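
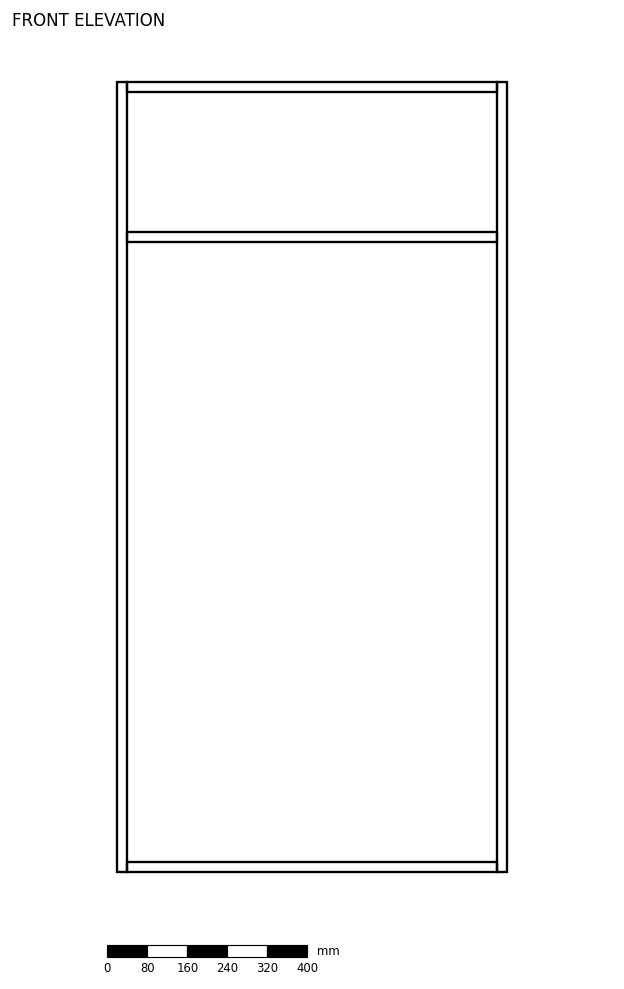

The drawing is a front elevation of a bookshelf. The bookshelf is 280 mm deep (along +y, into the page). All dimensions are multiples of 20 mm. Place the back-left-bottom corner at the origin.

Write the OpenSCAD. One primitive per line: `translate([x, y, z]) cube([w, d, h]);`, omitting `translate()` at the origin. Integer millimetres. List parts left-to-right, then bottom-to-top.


cube([20, 280, 1580]);
translate([20, 0, 0]) cube([740, 280, 20]);
translate([20, 0, 1260]) cube([740, 280, 20]);
translate([20, 0, 1560]) cube([740, 280, 20]);
translate([760, 0, 0]) cube([20, 280, 1580]);


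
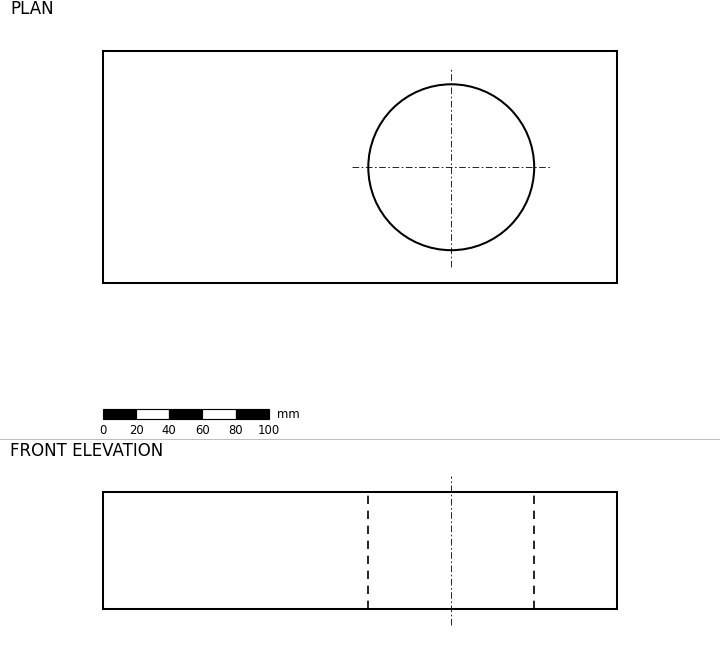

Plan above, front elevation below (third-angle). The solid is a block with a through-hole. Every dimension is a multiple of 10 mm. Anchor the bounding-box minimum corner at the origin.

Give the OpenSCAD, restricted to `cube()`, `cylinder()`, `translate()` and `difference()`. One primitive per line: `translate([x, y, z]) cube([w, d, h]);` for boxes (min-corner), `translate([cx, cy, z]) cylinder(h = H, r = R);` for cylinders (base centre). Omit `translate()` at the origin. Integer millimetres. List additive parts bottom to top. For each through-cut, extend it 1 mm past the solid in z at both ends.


difference() {
  cube([310, 140, 70]);
  translate([210, 70, -1]) cylinder(h = 72, r = 50);
}


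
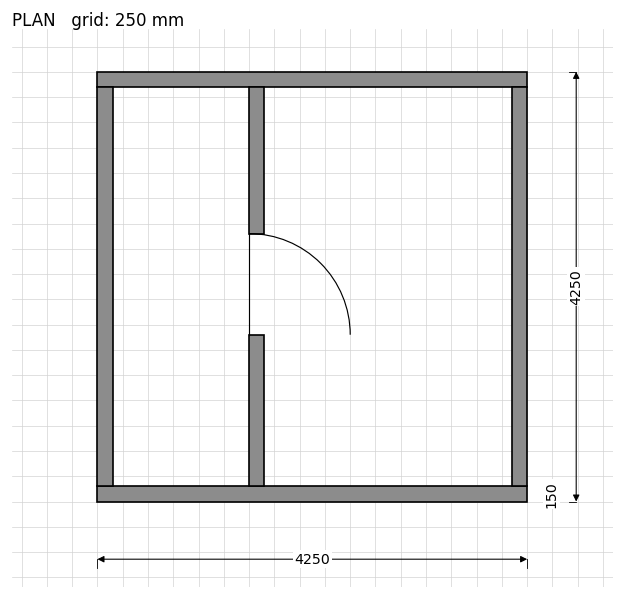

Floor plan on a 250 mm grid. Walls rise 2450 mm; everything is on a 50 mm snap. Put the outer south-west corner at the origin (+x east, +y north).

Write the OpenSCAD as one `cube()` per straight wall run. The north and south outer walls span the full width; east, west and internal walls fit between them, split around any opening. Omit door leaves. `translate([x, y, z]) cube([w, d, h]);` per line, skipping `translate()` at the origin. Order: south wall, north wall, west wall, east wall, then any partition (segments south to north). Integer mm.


cube([4250, 150, 2450]);
translate([0, 4100, 0]) cube([4250, 150, 2450]);
translate([0, 150, 0]) cube([150, 3950, 2450]);
translate([4100, 150, 0]) cube([150, 3950, 2450]);
translate([1500, 150, 0]) cube([150, 1500, 2450]);
translate([1500, 2650, 0]) cube([150, 1450, 2450]);


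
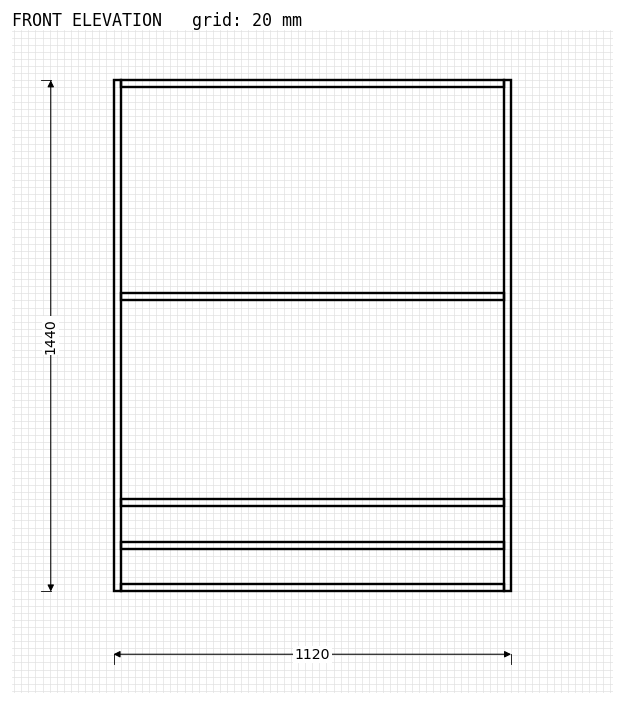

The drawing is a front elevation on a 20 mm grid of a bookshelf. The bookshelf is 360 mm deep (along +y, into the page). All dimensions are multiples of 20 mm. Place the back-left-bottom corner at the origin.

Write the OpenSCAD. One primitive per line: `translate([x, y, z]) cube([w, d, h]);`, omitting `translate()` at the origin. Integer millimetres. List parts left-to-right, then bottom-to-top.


cube([20, 360, 1440]);
translate([20, 0, 0]) cube([1080, 360, 20]);
translate([20, 0, 120]) cube([1080, 360, 20]);
translate([20, 0, 240]) cube([1080, 360, 20]);
translate([20, 0, 820]) cube([1080, 360, 20]);
translate([20, 0, 1420]) cube([1080, 360, 20]);
translate([1100, 0, 0]) cube([20, 360, 1440]);


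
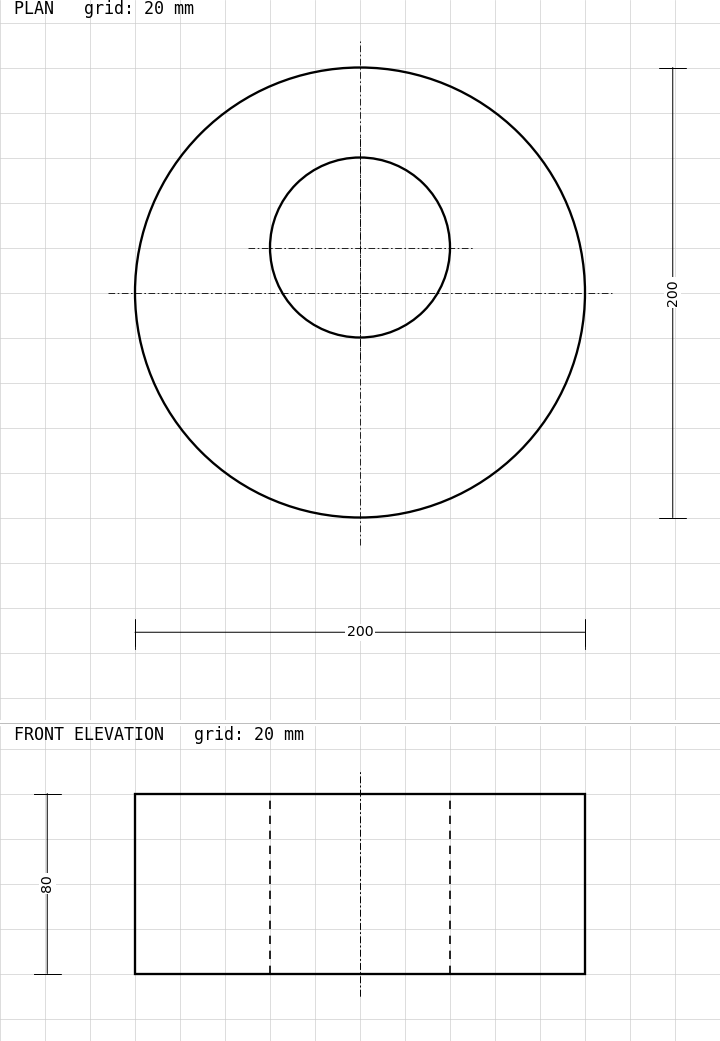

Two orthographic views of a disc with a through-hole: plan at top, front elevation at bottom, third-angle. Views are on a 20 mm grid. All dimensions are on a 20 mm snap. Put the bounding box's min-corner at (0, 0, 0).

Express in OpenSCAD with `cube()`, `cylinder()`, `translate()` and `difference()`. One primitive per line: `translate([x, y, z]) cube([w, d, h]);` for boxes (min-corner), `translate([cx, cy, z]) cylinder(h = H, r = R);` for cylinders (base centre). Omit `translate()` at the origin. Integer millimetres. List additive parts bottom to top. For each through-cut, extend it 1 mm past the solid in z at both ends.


difference() {
  translate([100, 100, 0]) cylinder(h = 80, r = 100);
  translate([100, 120, -1]) cylinder(h = 82, r = 40);
}


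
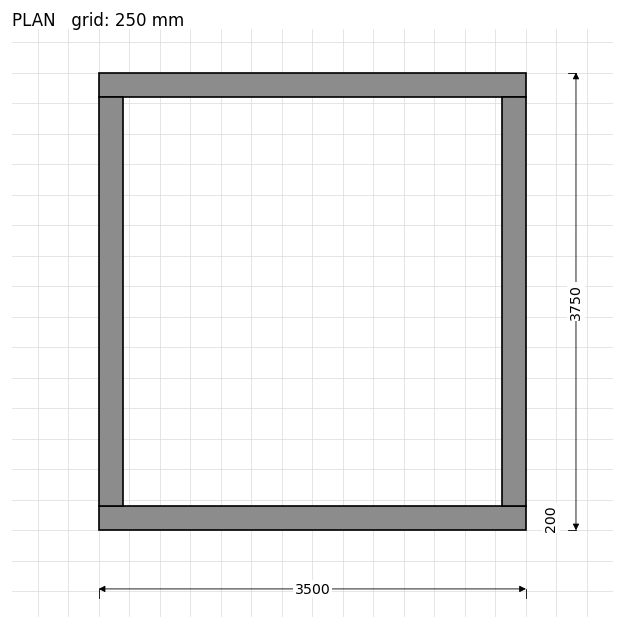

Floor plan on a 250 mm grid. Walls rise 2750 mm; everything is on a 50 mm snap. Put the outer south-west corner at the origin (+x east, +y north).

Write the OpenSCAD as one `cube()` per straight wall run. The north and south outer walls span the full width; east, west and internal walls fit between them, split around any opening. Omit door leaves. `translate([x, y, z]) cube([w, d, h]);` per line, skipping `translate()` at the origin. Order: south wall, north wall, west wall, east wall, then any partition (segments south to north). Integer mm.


cube([3500, 200, 2750]);
translate([0, 3550, 0]) cube([3500, 200, 2750]);
translate([0, 200, 0]) cube([200, 3350, 2750]);
translate([3300, 200, 0]) cube([200, 3350, 2750]);


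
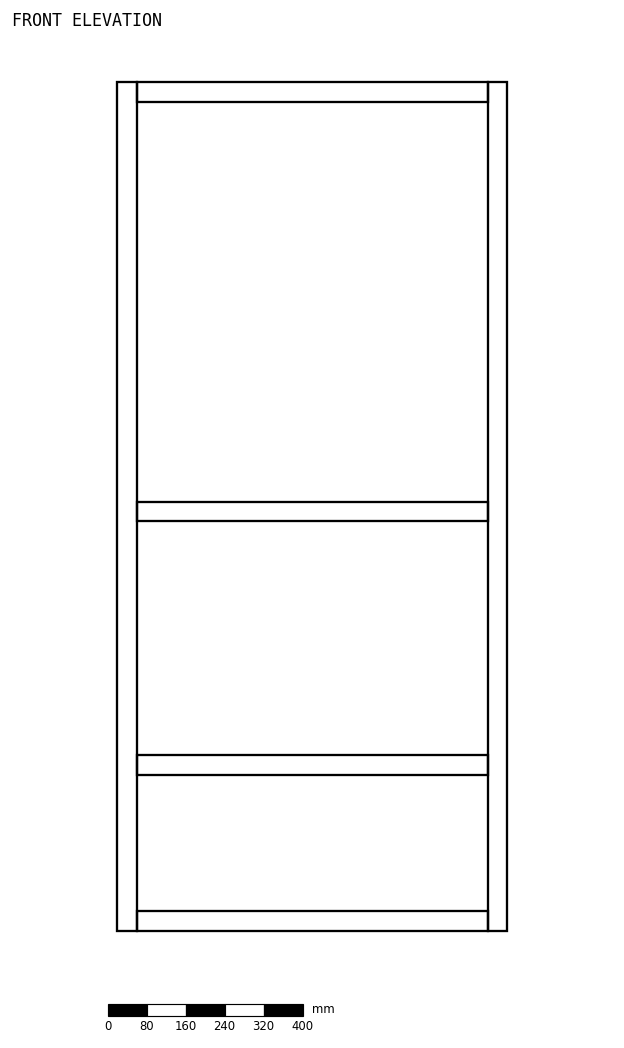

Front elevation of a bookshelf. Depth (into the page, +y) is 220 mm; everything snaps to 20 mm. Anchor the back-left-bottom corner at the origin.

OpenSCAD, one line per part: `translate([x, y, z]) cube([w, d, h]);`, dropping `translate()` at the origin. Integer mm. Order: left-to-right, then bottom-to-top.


cube([40, 220, 1740]);
translate([40, 0, 0]) cube([720, 220, 40]);
translate([40, 0, 320]) cube([720, 220, 40]);
translate([40, 0, 840]) cube([720, 220, 40]);
translate([40, 0, 1700]) cube([720, 220, 40]);
translate([760, 0, 0]) cube([40, 220, 1740]);


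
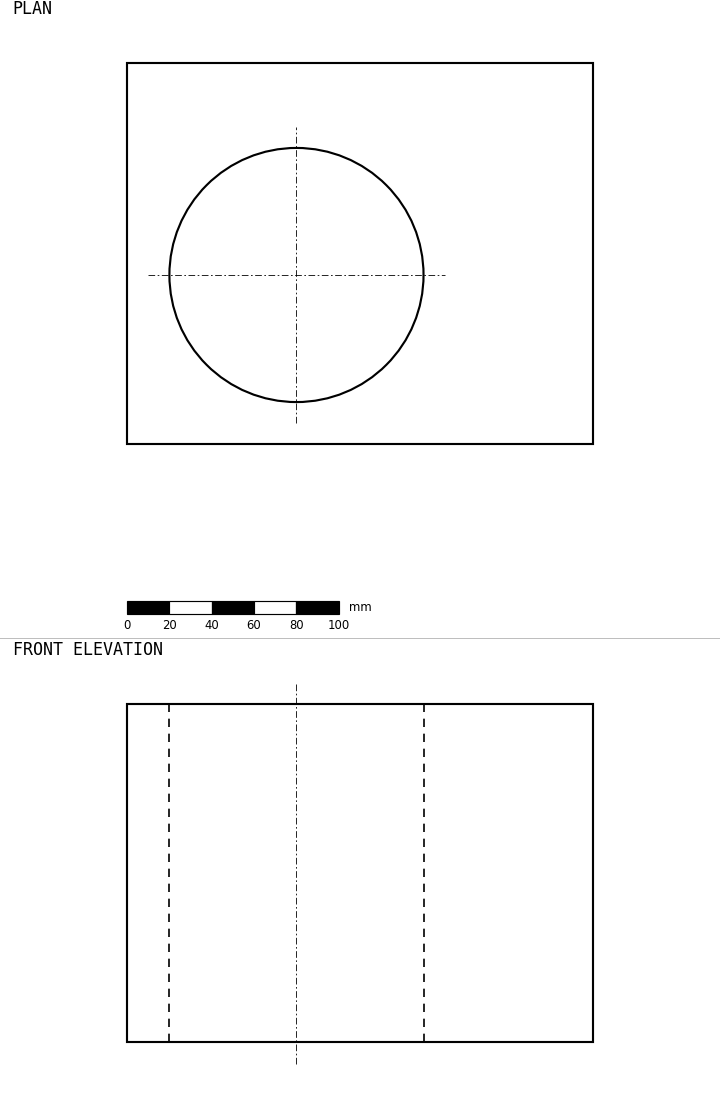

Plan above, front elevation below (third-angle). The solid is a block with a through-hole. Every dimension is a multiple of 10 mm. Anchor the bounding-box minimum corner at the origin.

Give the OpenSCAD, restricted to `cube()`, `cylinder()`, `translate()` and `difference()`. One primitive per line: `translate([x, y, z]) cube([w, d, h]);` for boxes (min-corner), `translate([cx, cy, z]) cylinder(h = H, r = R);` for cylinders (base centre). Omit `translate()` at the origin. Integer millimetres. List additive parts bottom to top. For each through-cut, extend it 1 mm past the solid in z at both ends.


difference() {
  cube([220, 180, 160]);
  translate([80, 80, -1]) cylinder(h = 162, r = 60);
}


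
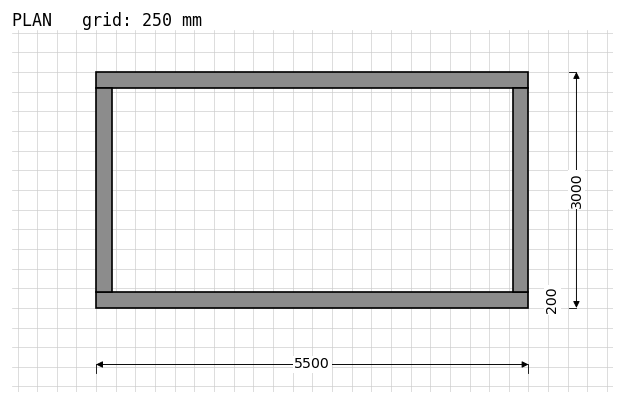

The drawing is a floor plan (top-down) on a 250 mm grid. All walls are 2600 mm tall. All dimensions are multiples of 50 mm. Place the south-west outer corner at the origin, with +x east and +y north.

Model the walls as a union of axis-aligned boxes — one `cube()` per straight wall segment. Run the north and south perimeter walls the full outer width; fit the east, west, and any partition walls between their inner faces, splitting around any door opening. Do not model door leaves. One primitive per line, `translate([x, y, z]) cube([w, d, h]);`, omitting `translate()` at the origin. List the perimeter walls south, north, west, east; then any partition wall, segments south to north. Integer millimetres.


cube([5500, 200, 2600]);
translate([0, 2800, 0]) cube([5500, 200, 2600]);
translate([0, 200, 0]) cube([200, 2600, 2600]);
translate([5300, 200, 0]) cube([200, 2600, 2600]);


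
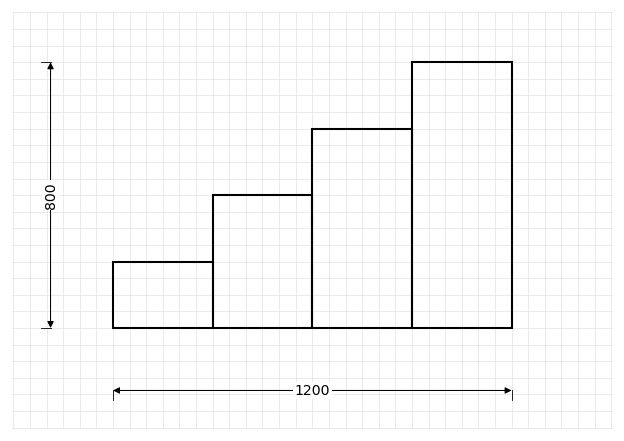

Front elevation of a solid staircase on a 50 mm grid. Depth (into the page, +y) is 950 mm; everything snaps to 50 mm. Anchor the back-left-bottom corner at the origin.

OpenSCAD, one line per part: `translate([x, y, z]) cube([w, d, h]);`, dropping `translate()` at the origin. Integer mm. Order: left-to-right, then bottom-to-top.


cube([300, 950, 200]);
translate([300, 0, 0]) cube([300, 950, 400]);
translate([600, 0, 0]) cube([300, 950, 600]);
translate([900, 0, 0]) cube([300, 950, 800]);


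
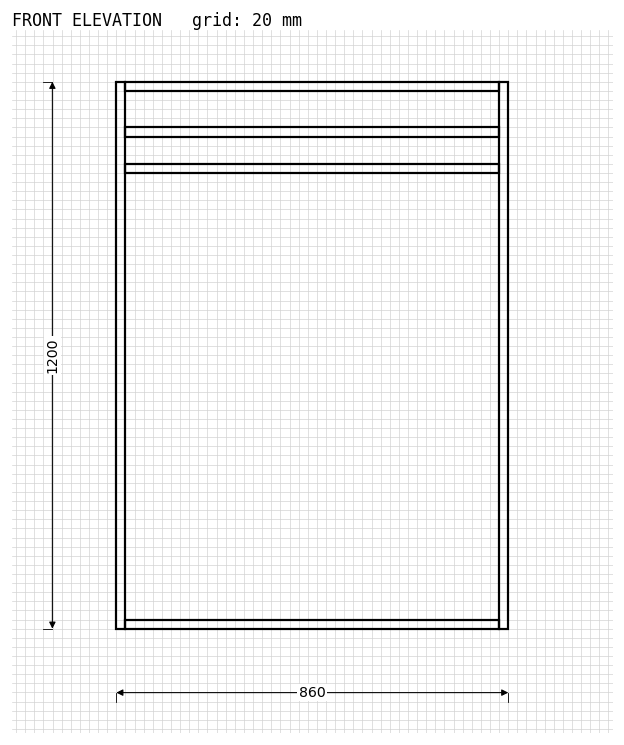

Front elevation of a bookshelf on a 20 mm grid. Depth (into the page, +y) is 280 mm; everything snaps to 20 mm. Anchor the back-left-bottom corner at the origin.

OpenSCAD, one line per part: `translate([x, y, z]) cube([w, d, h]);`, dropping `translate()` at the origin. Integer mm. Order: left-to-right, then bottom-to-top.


cube([20, 280, 1200]);
translate([20, 0, 0]) cube([820, 280, 20]);
translate([20, 0, 1000]) cube([820, 280, 20]);
translate([20, 0, 1080]) cube([820, 280, 20]);
translate([20, 0, 1180]) cube([820, 280, 20]);
translate([840, 0, 0]) cube([20, 280, 1200]);


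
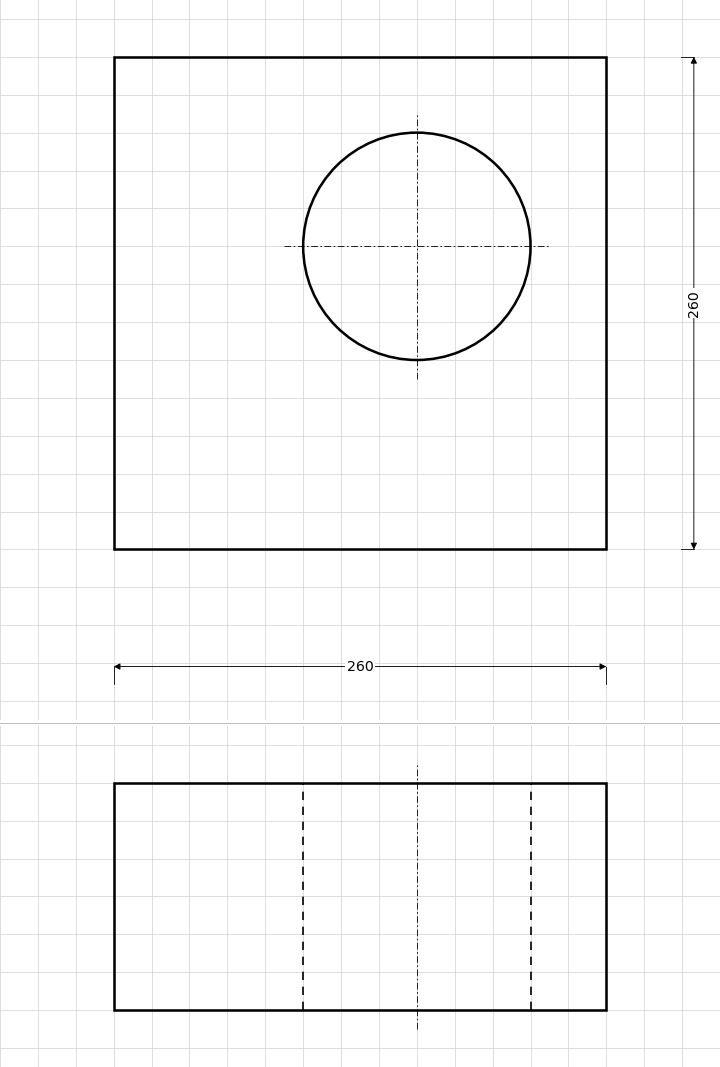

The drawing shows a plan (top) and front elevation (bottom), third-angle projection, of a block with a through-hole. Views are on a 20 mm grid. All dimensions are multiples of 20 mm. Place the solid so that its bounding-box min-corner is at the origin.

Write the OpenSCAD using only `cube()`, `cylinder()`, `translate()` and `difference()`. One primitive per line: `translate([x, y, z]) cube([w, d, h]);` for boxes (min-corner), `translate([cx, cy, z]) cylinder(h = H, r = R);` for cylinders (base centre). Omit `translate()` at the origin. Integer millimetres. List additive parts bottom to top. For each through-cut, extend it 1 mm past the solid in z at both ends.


difference() {
  cube([260, 260, 120]);
  translate([160, 160, -1]) cylinder(h = 122, r = 60);
}


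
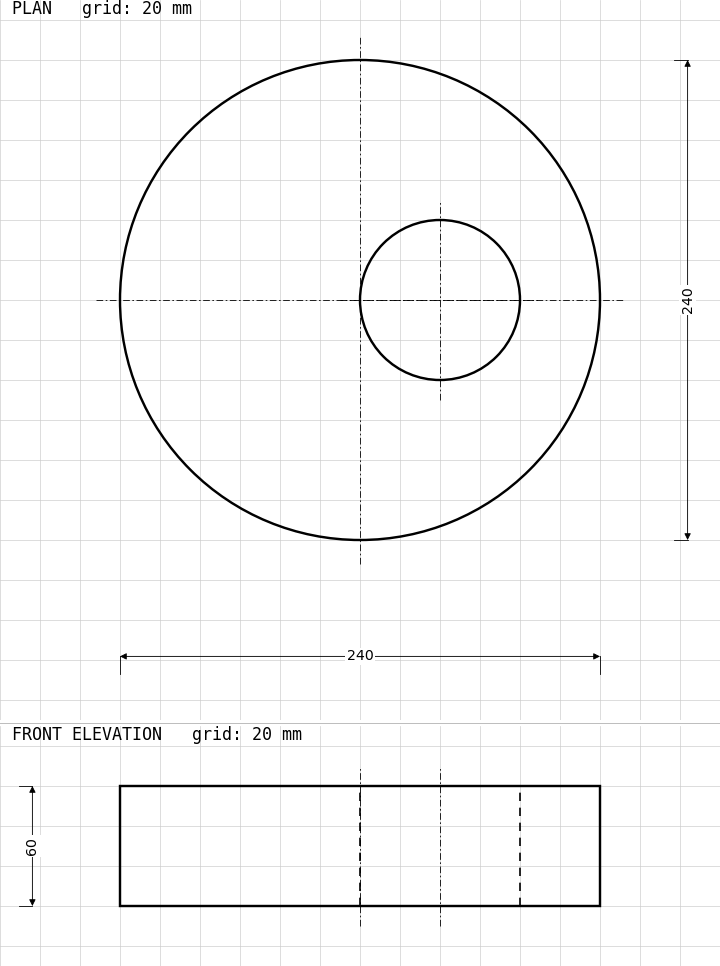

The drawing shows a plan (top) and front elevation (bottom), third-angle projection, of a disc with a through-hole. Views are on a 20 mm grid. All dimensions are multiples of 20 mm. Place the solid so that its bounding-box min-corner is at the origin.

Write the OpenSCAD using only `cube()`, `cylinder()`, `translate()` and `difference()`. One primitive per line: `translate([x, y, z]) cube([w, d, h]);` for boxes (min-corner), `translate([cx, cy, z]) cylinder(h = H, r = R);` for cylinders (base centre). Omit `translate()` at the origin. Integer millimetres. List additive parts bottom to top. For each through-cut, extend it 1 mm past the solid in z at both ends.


difference() {
  translate([120, 120, 0]) cylinder(h = 60, r = 120);
  translate([160, 120, -1]) cylinder(h = 62, r = 40);
}


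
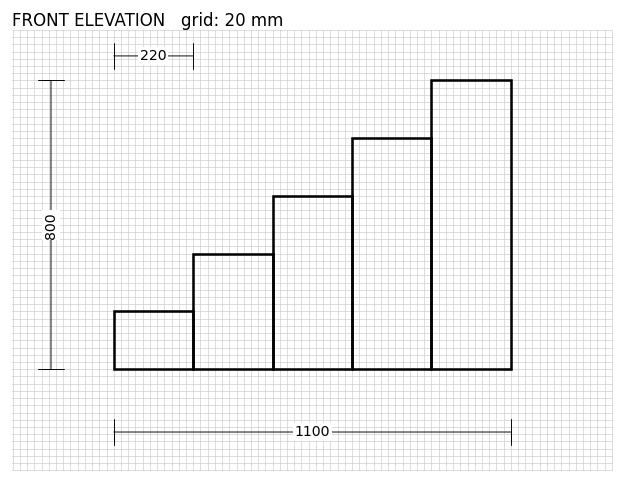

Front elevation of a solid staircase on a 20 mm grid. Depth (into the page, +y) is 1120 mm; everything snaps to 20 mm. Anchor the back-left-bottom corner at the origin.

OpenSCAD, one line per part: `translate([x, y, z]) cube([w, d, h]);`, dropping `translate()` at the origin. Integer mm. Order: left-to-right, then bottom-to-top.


cube([220, 1120, 160]);
translate([220, 0, 0]) cube([220, 1120, 320]);
translate([440, 0, 0]) cube([220, 1120, 480]);
translate([660, 0, 0]) cube([220, 1120, 640]);
translate([880, 0, 0]) cube([220, 1120, 800]);


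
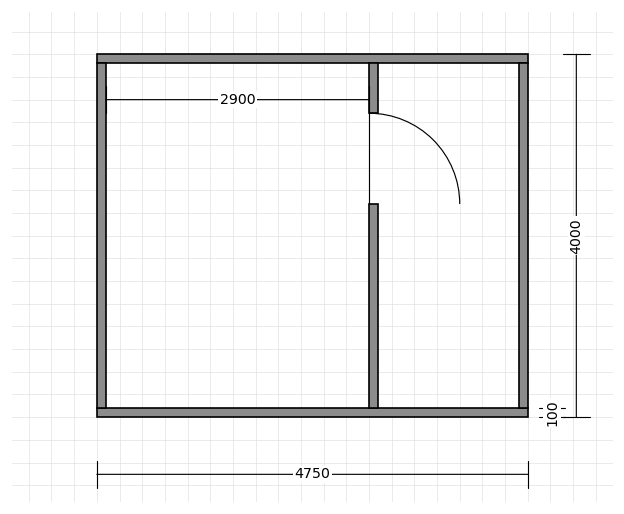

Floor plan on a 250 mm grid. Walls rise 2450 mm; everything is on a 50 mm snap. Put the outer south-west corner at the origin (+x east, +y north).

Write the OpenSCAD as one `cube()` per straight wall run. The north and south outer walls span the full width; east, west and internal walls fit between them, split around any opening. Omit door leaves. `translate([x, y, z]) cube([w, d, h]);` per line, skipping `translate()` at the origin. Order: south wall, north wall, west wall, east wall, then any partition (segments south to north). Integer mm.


cube([4750, 100, 2450]);
translate([0, 3900, 0]) cube([4750, 100, 2450]);
translate([0, 100, 0]) cube([100, 3800, 2450]);
translate([4650, 100, 0]) cube([100, 3800, 2450]);
translate([3000, 100, 0]) cube([100, 2250, 2450]);
translate([3000, 3350, 0]) cube([100, 550, 2450]);


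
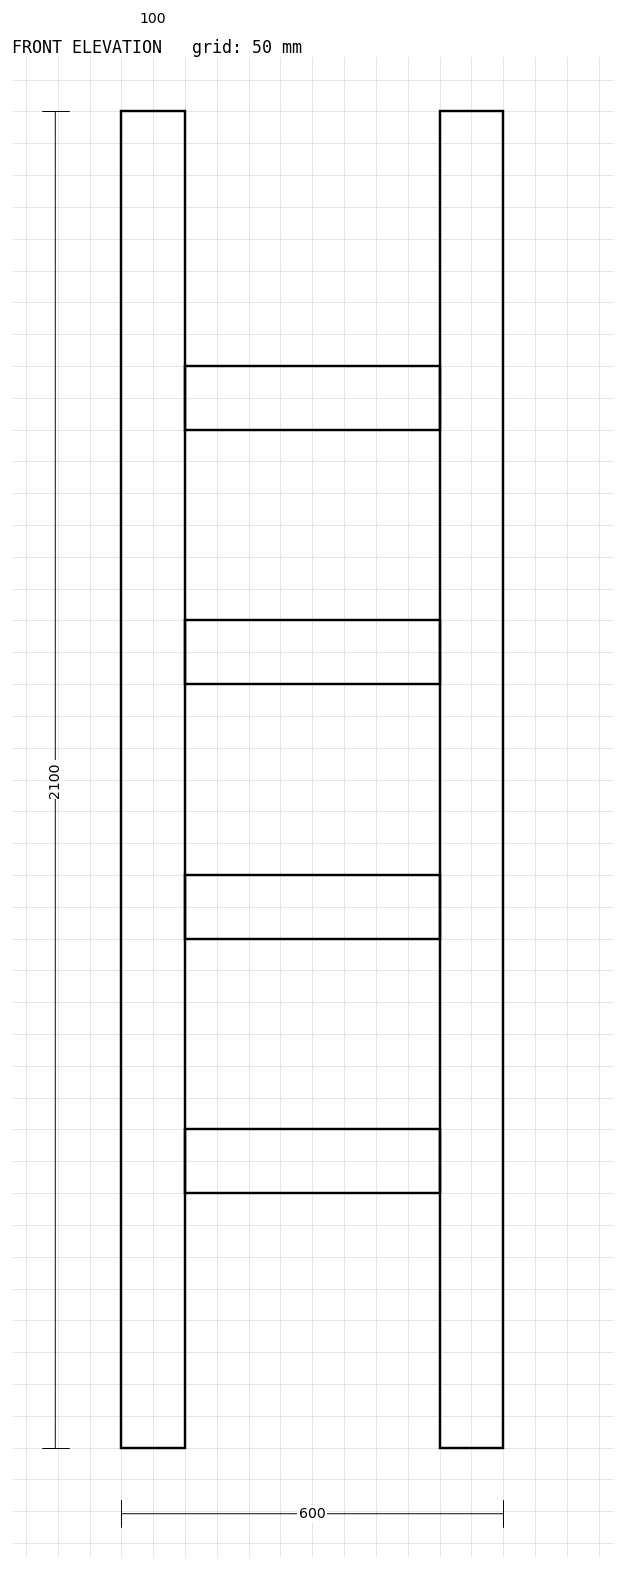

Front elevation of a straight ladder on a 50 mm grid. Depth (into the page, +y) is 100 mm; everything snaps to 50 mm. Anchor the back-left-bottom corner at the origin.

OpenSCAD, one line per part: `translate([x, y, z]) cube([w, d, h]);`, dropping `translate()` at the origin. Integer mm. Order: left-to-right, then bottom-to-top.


cube([100, 100, 2100]);
translate([100, 0, 400]) cube([400, 100, 100]);
translate([100, 0, 800]) cube([400, 100, 100]);
translate([100, 0, 1200]) cube([400, 100, 100]);
translate([100, 0, 1600]) cube([400, 100, 100]);
translate([500, 0, 0]) cube([100, 100, 2100]);


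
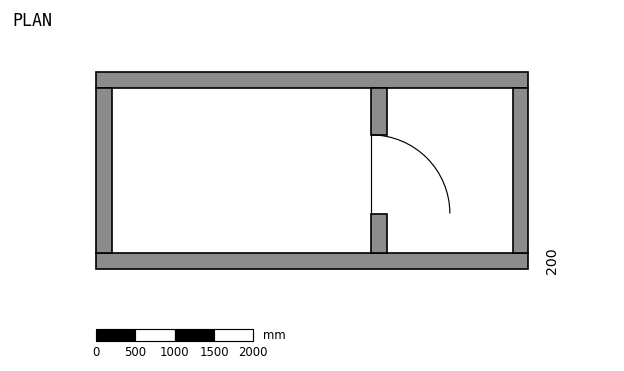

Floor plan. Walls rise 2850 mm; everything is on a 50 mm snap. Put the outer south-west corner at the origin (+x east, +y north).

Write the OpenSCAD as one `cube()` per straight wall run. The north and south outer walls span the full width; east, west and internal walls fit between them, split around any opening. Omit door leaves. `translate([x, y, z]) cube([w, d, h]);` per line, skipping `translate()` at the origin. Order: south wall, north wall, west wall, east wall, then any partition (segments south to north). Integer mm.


cube([5500, 200, 2850]);
translate([0, 2300, 0]) cube([5500, 200, 2850]);
translate([0, 200, 0]) cube([200, 2100, 2850]);
translate([5300, 200, 0]) cube([200, 2100, 2850]);
translate([3500, 200, 0]) cube([200, 500, 2850]);
translate([3500, 1700, 0]) cube([200, 600, 2850]);


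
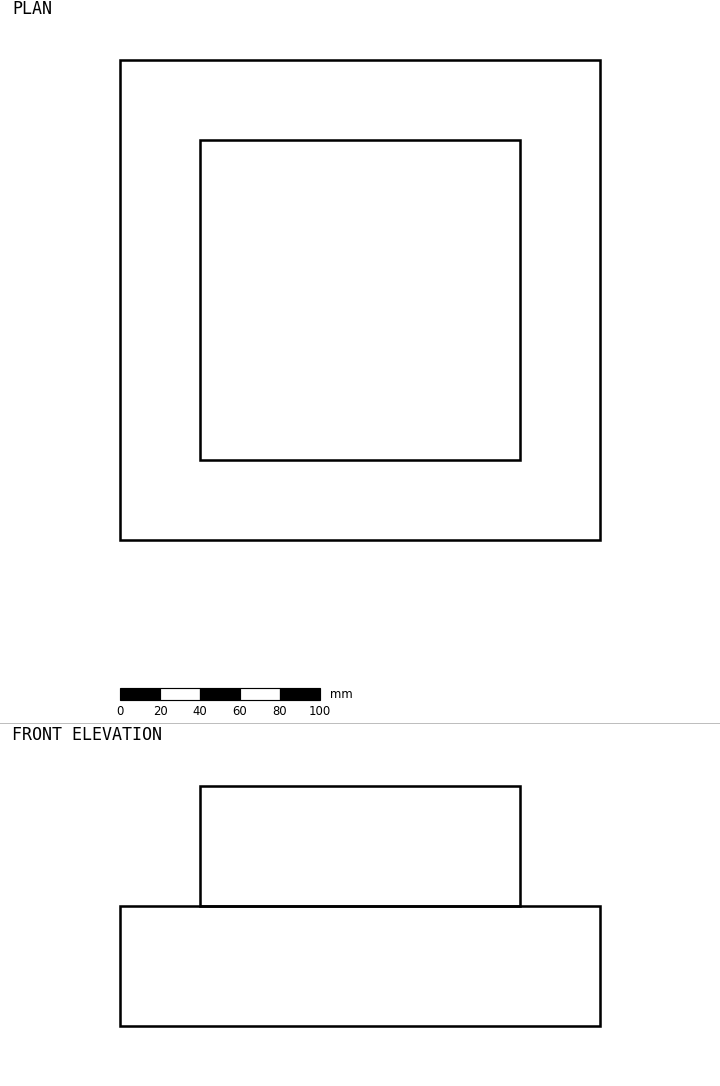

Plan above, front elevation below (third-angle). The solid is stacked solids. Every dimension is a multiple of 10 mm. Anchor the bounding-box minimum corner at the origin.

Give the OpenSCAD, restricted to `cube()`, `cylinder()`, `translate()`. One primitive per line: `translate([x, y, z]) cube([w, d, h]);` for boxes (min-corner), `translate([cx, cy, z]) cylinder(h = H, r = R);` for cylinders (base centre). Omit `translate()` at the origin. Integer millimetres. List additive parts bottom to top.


cube([240, 240, 60]);
translate([40, 40, 60]) cube([160, 160, 60]);


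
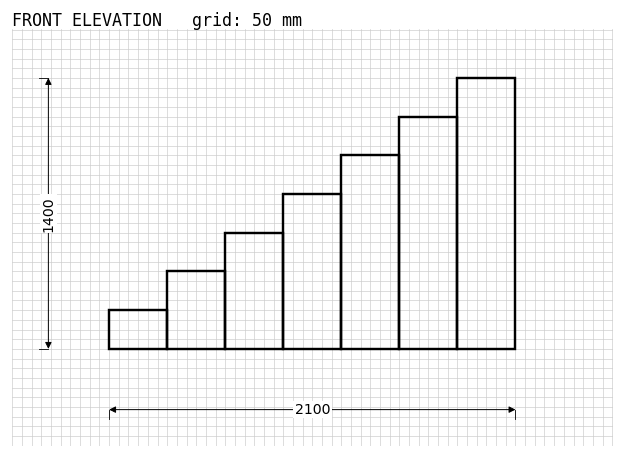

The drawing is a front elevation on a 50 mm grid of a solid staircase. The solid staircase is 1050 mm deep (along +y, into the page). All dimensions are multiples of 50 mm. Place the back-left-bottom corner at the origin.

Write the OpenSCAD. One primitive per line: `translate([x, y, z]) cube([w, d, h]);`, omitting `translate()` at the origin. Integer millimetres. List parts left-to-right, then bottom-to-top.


cube([300, 1050, 200]);
translate([300, 0, 0]) cube([300, 1050, 400]);
translate([600, 0, 0]) cube([300, 1050, 600]);
translate([900, 0, 0]) cube([300, 1050, 800]);
translate([1200, 0, 0]) cube([300, 1050, 1000]);
translate([1500, 0, 0]) cube([300, 1050, 1200]);
translate([1800, 0, 0]) cube([300, 1050, 1400]);


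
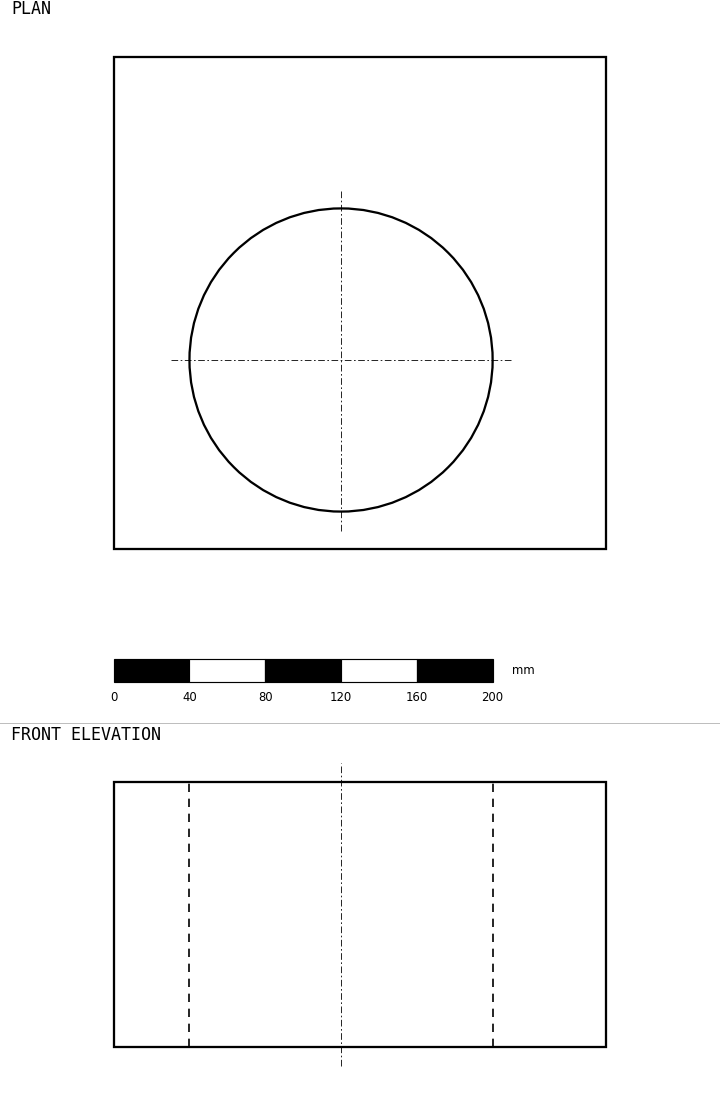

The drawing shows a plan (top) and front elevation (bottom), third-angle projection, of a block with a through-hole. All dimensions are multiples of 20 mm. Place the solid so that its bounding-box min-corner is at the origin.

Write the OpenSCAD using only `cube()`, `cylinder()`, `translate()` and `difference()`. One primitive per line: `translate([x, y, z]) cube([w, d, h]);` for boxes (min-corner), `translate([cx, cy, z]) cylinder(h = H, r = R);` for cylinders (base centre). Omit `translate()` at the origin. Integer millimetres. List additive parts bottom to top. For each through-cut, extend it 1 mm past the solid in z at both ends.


difference() {
  cube([260, 260, 140]);
  translate([120, 100, -1]) cylinder(h = 142, r = 80);
}


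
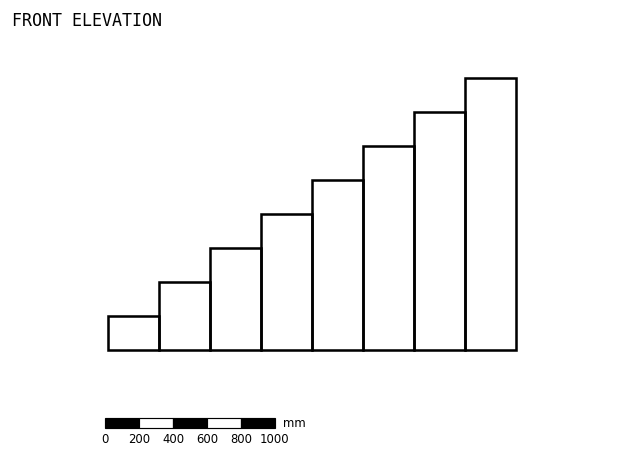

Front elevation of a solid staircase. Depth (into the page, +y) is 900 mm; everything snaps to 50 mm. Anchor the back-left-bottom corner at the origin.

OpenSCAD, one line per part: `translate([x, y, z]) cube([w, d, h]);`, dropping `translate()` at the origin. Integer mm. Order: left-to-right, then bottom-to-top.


cube([300, 900, 200]);
translate([300, 0, 0]) cube([300, 900, 400]);
translate([600, 0, 0]) cube([300, 900, 600]);
translate([900, 0, 0]) cube([300, 900, 800]);
translate([1200, 0, 0]) cube([300, 900, 1000]);
translate([1500, 0, 0]) cube([300, 900, 1200]);
translate([1800, 0, 0]) cube([300, 900, 1400]);
translate([2100, 0, 0]) cube([300, 900, 1600]);


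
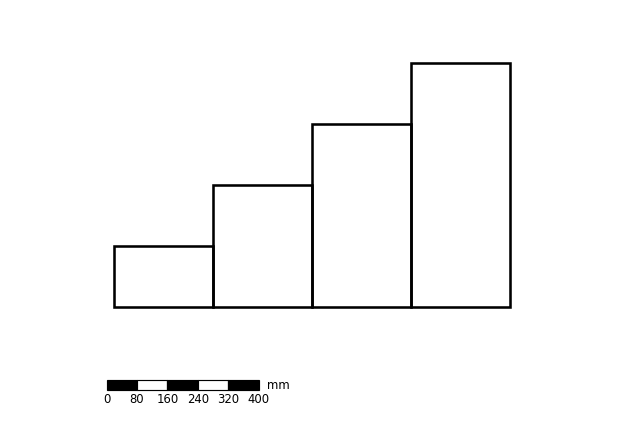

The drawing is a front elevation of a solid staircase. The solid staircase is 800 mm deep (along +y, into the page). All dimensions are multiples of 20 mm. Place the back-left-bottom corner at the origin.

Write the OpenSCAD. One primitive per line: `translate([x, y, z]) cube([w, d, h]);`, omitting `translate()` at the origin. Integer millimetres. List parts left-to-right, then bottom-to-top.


cube([260, 800, 160]);
translate([260, 0, 0]) cube([260, 800, 320]);
translate([520, 0, 0]) cube([260, 800, 480]);
translate([780, 0, 0]) cube([260, 800, 640]);


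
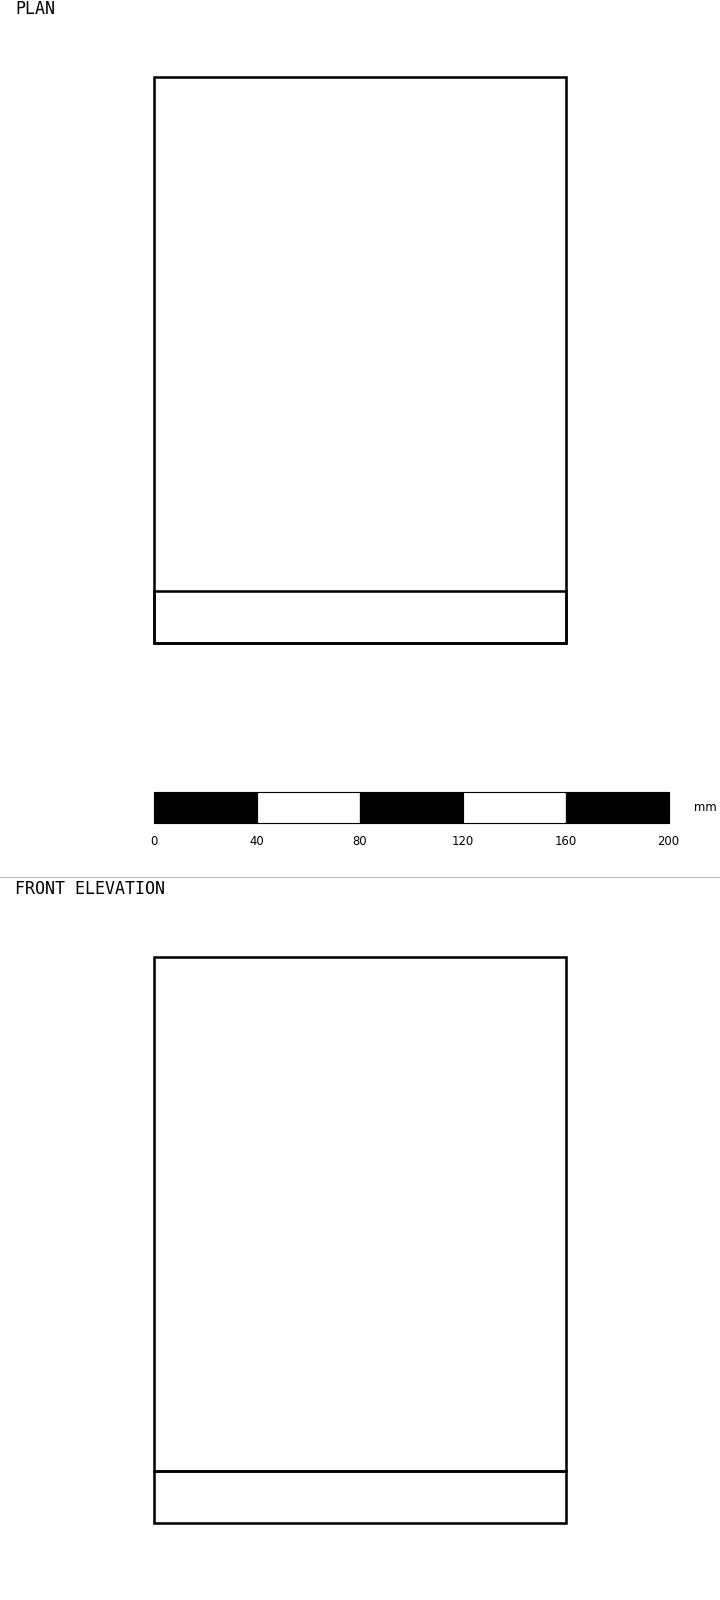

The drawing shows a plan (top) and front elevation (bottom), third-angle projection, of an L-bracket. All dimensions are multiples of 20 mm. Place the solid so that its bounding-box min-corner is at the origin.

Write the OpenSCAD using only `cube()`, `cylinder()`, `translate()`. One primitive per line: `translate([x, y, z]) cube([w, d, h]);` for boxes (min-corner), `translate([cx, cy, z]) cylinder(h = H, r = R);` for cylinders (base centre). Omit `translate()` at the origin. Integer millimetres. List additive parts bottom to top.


cube([160, 220, 20]);
translate([0, 0, 20]) cube([160, 20, 200]);


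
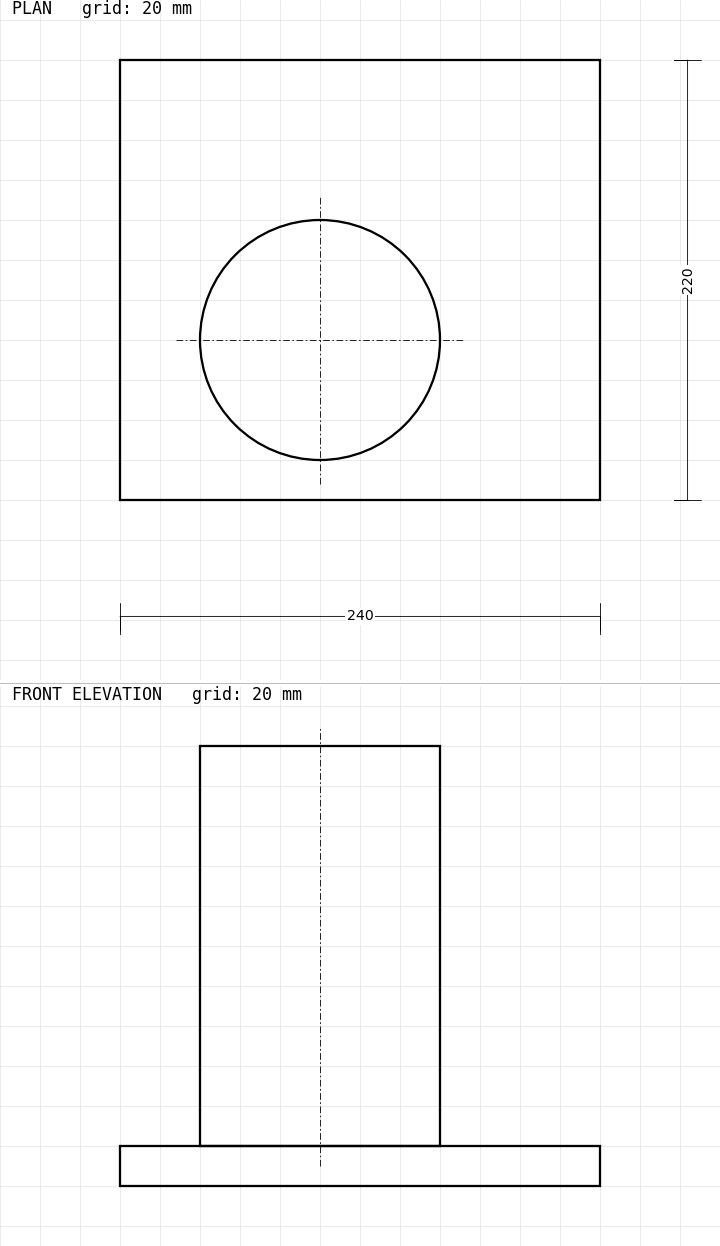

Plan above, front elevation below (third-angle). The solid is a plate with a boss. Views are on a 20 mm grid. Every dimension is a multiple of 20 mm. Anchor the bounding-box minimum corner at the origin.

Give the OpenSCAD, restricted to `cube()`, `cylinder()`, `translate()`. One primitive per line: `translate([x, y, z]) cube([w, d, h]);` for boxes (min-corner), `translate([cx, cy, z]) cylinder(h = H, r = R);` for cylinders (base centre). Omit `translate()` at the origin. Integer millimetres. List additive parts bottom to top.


cube([240, 220, 20]);
translate([100, 80, 20]) cylinder(h = 200, r = 60);


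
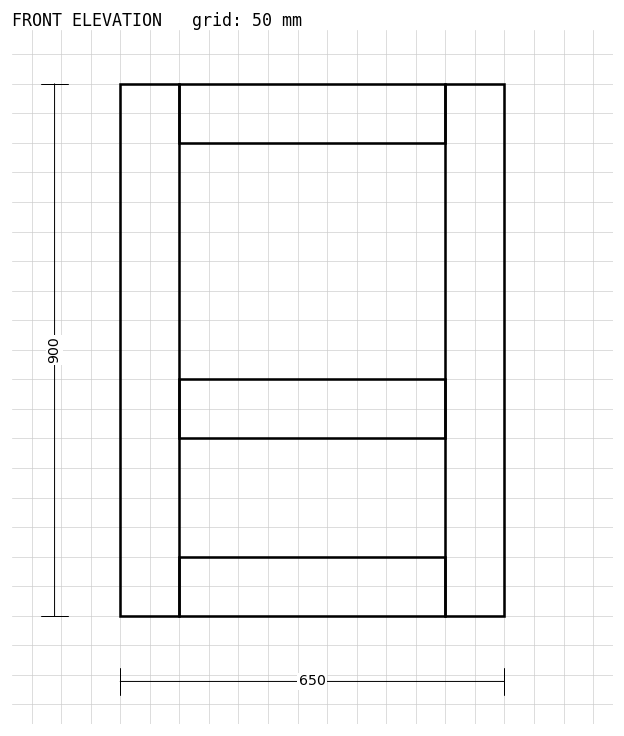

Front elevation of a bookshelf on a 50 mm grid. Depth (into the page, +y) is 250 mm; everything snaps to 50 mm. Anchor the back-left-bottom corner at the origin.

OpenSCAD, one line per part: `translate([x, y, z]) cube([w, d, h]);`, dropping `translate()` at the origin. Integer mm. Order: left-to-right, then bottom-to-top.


cube([100, 250, 900]);
translate([100, 0, 0]) cube([450, 250, 100]);
translate([100, 0, 300]) cube([450, 250, 100]);
translate([100, 0, 800]) cube([450, 250, 100]);
translate([550, 0, 0]) cube([100, 250, 900]);


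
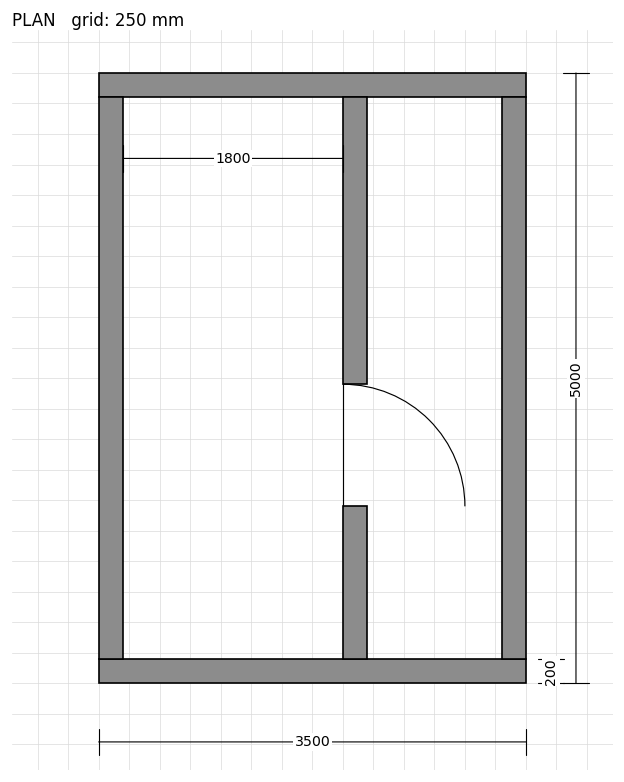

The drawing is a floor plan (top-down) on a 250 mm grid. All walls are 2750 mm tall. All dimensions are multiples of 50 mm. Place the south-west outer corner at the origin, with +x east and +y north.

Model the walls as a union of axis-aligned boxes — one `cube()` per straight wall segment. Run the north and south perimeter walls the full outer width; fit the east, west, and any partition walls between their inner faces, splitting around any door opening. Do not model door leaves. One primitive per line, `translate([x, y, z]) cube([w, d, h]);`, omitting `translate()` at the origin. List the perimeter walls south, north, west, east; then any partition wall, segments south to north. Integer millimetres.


cube([3500, 200, 2750]);
translate([0, 4800, 0]) cube([3500, 200, 2750]);
translate([0, 200, 0]) cube([200, 4600, 2750]);
translate([3300, 200, 0]) cube([200, 4600, 2750]);
translate([2000, 200, 0]) cube([200, 1250, 2750]);
translate([2000, 2450, 0]) cube([200, 2350, 2750]);


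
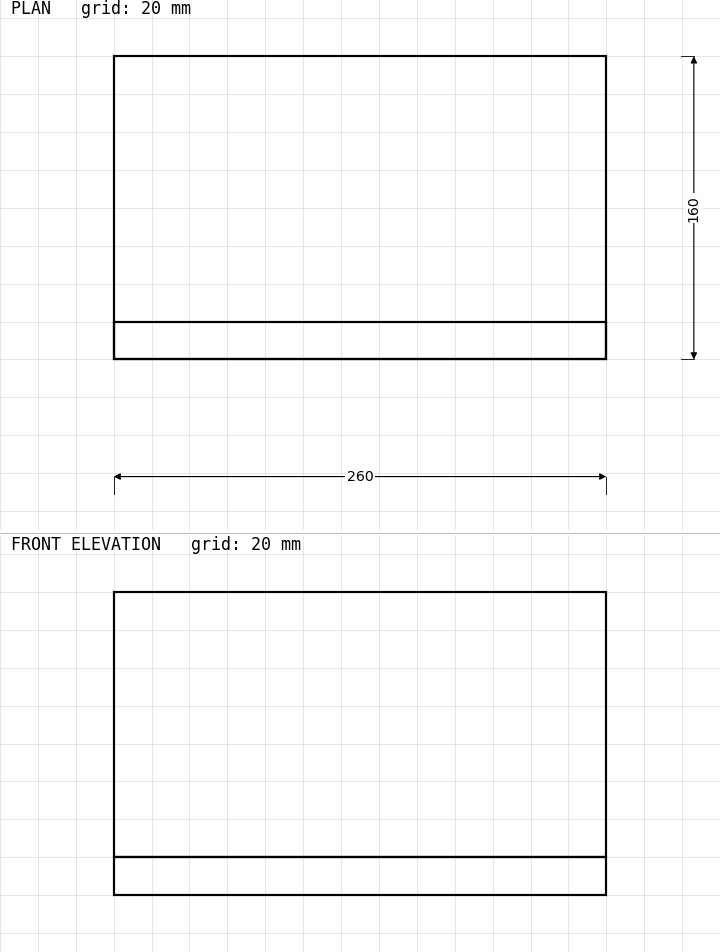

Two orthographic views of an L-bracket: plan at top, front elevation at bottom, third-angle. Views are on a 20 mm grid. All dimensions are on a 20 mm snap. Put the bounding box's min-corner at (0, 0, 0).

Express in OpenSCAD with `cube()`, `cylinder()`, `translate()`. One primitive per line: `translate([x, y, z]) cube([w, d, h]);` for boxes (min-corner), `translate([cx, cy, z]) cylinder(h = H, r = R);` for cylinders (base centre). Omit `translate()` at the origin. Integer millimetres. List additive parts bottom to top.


cube([260, 160, 20]);
translate([0, 0, 20]) cube([260, 20, 140]);


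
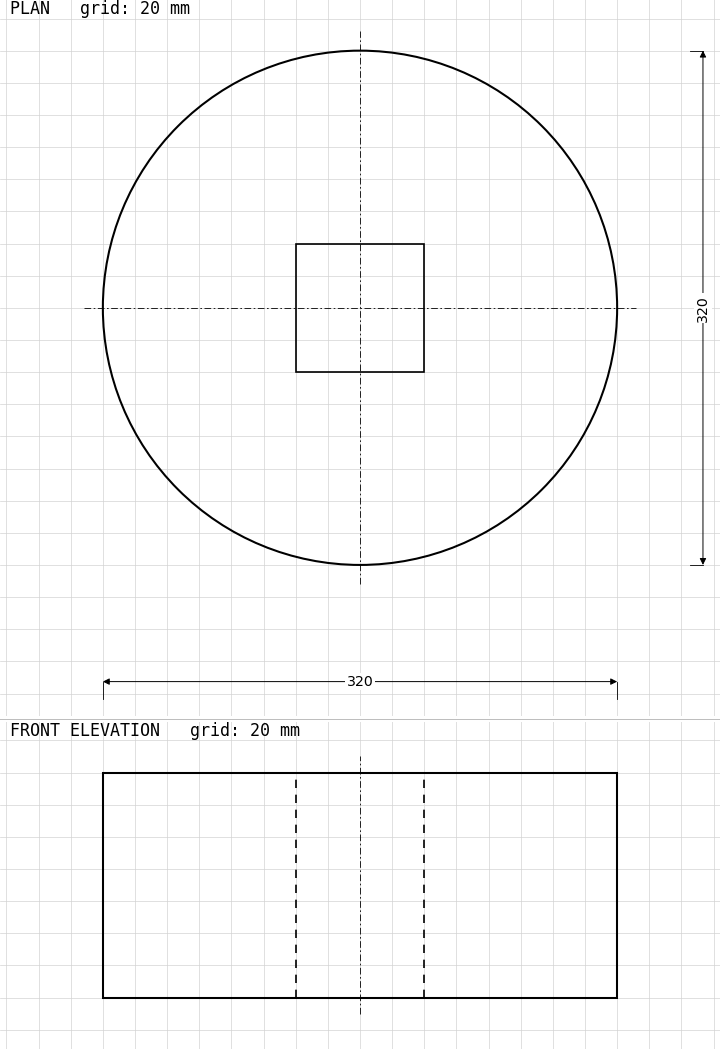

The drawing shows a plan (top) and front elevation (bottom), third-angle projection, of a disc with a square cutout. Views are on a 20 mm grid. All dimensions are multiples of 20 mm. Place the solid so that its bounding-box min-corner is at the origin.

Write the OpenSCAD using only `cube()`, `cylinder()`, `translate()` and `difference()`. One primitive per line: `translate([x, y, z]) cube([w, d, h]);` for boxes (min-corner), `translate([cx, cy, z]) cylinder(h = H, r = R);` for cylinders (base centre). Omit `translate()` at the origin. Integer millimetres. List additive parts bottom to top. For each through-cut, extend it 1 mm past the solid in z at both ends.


difference() {
  translate([160, 160, 0]) cylinder(h = 140, r = 160);
  translate([120, 120, -1]) cube([80, 80, 142]);
}


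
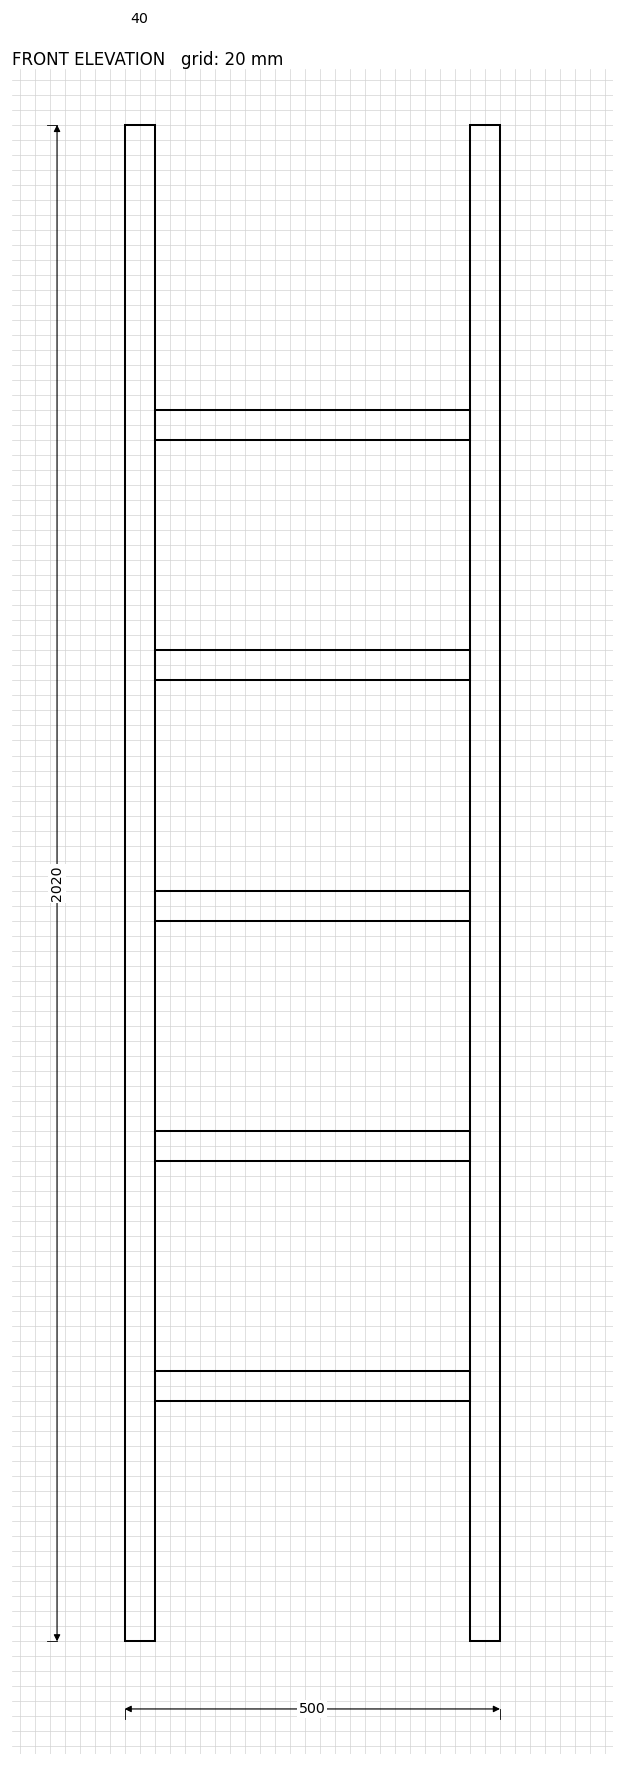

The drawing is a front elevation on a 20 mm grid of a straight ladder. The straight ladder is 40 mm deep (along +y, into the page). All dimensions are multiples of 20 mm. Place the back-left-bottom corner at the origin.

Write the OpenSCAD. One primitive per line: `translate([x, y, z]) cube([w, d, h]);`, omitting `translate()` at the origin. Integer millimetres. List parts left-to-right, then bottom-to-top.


cube([40, 40, 2020]);
translate([40, 0, 320]) cube([420, 40, 40]);
translate([40, 0, 640]) cube([420, 40, 40]);
translate([40, 0, 960]) cube([420, 40, 40]);
translate([40, 0, 1280]) cube([420, 40, 40]);
translate([40, 0, 1600]) cube([420, 40, 40]);
translate([460, 0, 0]) cube([40, 40, 2020]);


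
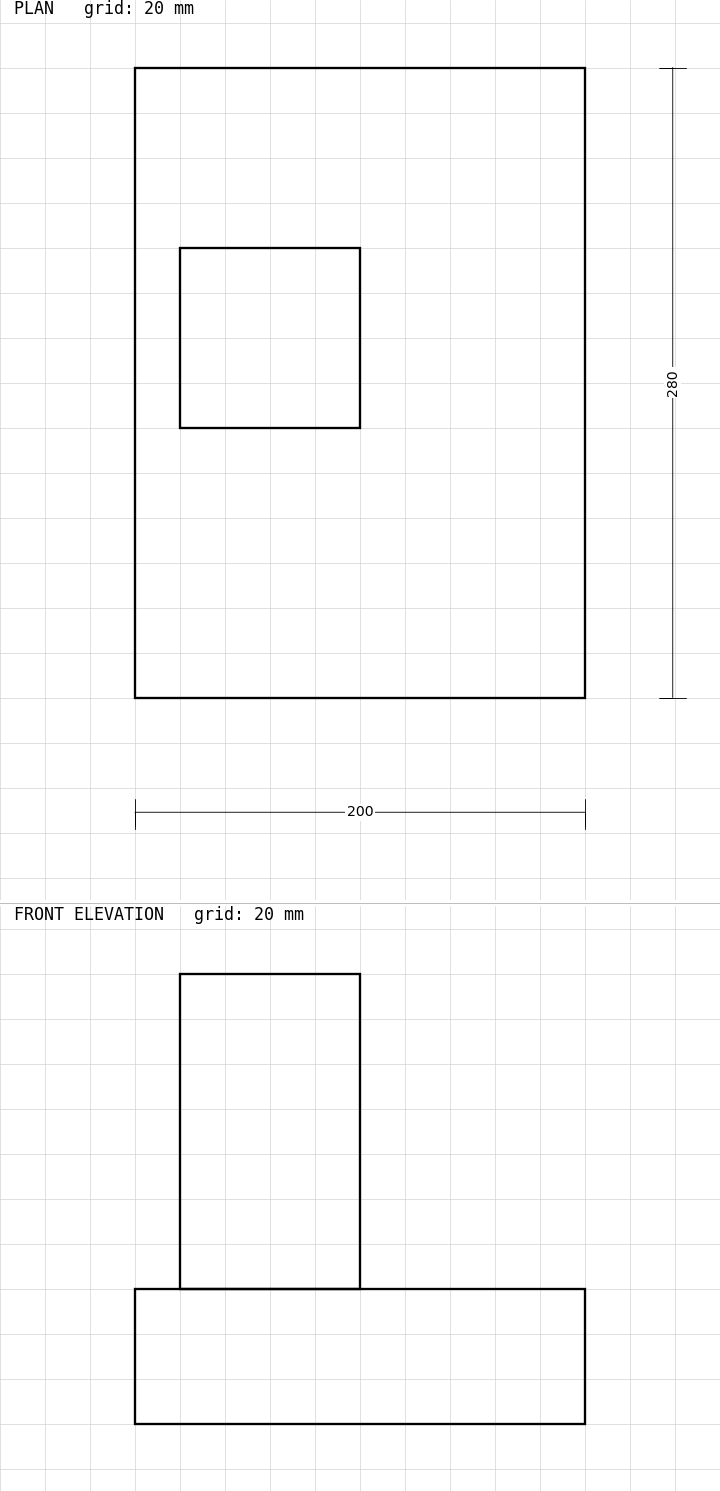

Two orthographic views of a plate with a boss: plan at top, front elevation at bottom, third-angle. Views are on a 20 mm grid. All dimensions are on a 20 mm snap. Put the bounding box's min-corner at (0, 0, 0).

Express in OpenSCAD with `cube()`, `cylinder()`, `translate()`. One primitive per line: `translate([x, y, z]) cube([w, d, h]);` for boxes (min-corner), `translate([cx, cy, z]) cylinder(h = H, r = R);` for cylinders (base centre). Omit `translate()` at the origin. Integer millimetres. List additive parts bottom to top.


cube([200, 280, 60]);
translate([20, 120, 60]) cube([80, 80, 140]);


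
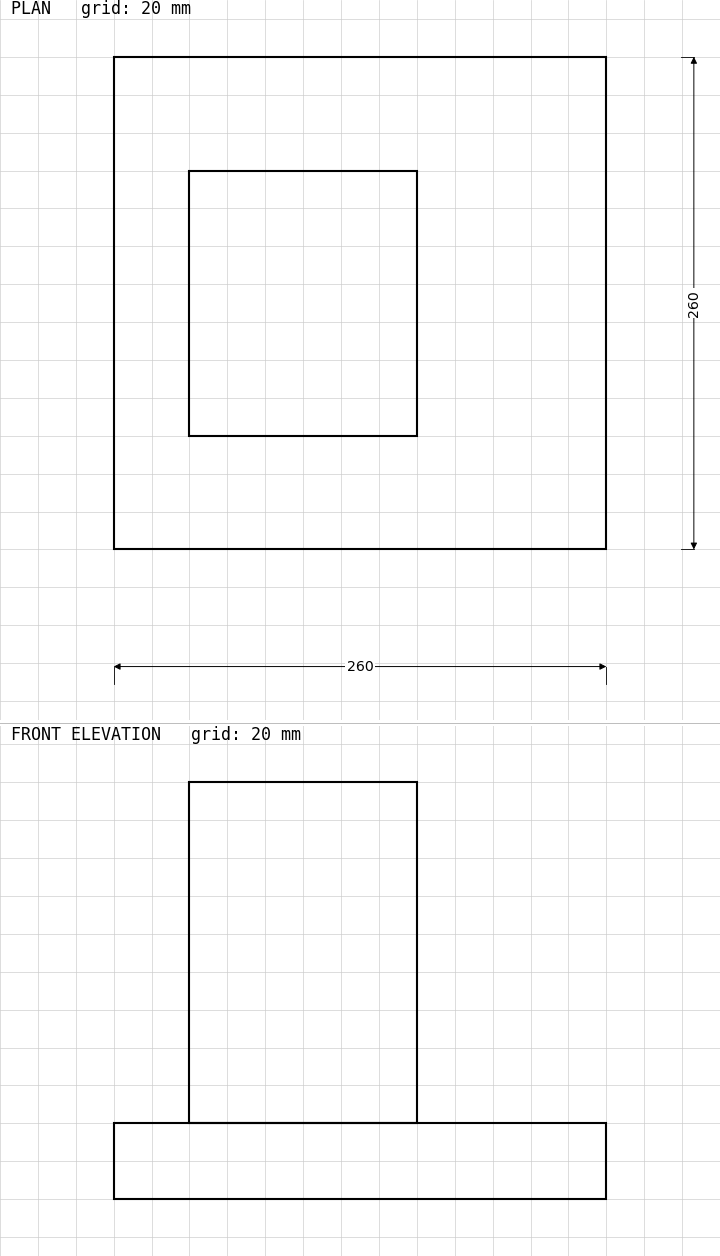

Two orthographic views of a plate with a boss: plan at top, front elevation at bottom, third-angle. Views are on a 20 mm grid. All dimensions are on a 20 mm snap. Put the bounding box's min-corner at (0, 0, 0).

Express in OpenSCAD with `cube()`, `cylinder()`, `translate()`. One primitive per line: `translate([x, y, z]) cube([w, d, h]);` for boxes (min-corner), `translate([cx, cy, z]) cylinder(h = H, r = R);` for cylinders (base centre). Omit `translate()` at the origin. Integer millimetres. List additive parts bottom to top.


cube([260, 260, 40]);
translate([40, 60, 40]) cube([120, 140, 180]);


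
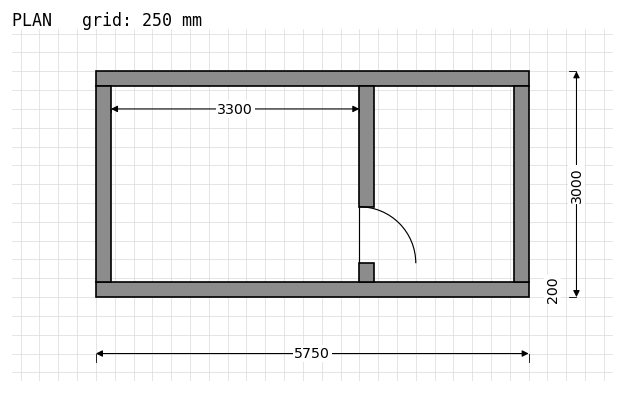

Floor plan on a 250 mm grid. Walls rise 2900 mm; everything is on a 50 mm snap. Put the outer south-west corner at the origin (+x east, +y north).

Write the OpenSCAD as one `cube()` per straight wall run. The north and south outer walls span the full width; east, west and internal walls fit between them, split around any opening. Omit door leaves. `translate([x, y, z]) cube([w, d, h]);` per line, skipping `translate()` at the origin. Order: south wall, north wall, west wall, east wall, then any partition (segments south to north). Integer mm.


cube([5750, 200, 2900]);
translate([0, 2800, 0]) cube([5750, 200, 2900]);
translate([0, 200, 0]) cube([200, 2600, 2900]);
translate([5550, 200, 0]) cube([200, 2600, 2900]);
translate([3500, 200, 0]) cube([200, 250, 2900]);
translate([3500, 1200, 0]) cube([200, 1600, 2900]);


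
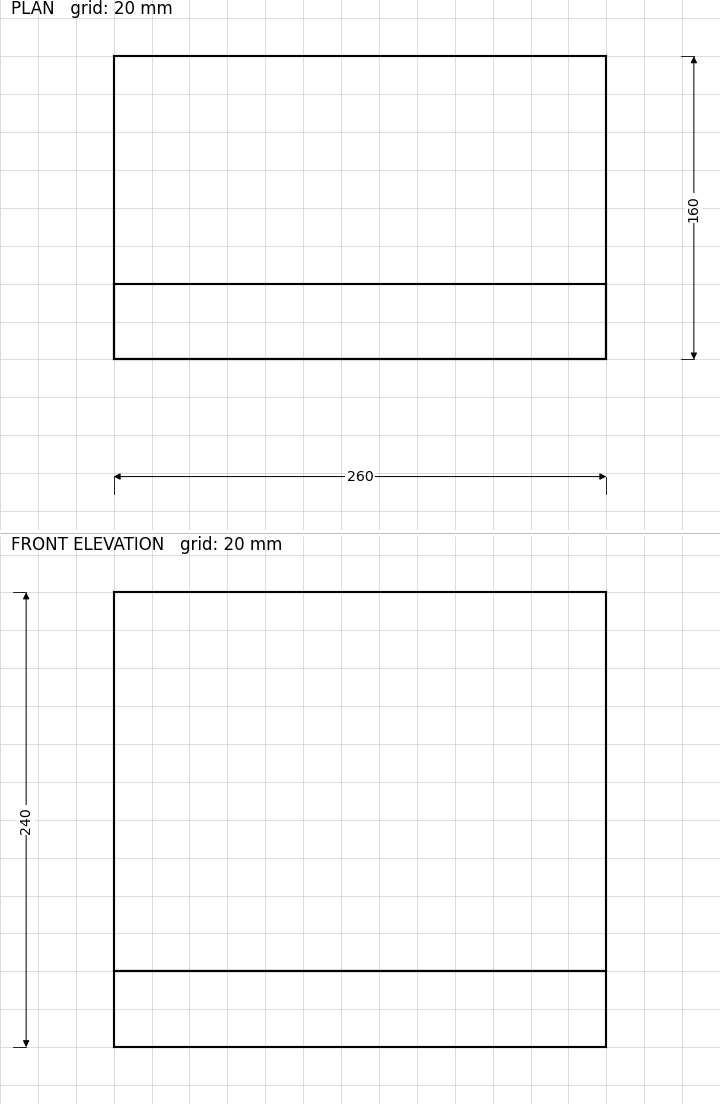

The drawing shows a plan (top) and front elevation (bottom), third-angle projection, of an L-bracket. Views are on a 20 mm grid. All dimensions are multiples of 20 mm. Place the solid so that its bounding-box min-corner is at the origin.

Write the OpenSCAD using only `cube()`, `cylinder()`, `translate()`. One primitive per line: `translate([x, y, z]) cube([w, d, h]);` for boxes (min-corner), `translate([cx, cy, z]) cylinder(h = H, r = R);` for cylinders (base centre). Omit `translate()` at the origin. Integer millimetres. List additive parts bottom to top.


cube([260, 160, 40]);
translate([0, 0, 40]) cube([260, 40, 200]);


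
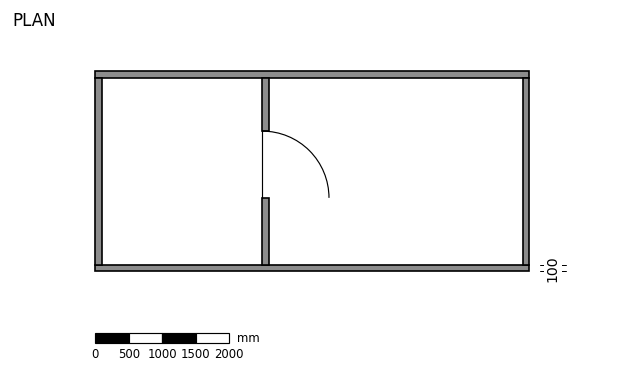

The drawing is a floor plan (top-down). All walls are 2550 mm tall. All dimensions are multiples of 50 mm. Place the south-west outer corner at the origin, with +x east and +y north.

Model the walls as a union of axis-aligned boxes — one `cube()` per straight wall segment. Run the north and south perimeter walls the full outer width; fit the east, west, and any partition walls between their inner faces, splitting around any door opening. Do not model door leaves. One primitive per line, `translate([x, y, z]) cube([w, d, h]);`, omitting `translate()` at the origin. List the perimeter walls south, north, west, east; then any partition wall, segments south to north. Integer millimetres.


cube([6500, 100, 2550]);
translate([0, 2900, 0]) cube([6500, 100, 2550]);
translate([0, 100, 0]) cube([100, 2800, 2550]);
translate([6400, 100, 0]) cube([100, 2800, 2550]);
translate([2500, 100, 0]) cube([100, 1000, 2550]);
translate([2500, 2100, 0]) cube([100, 800, 2550]);


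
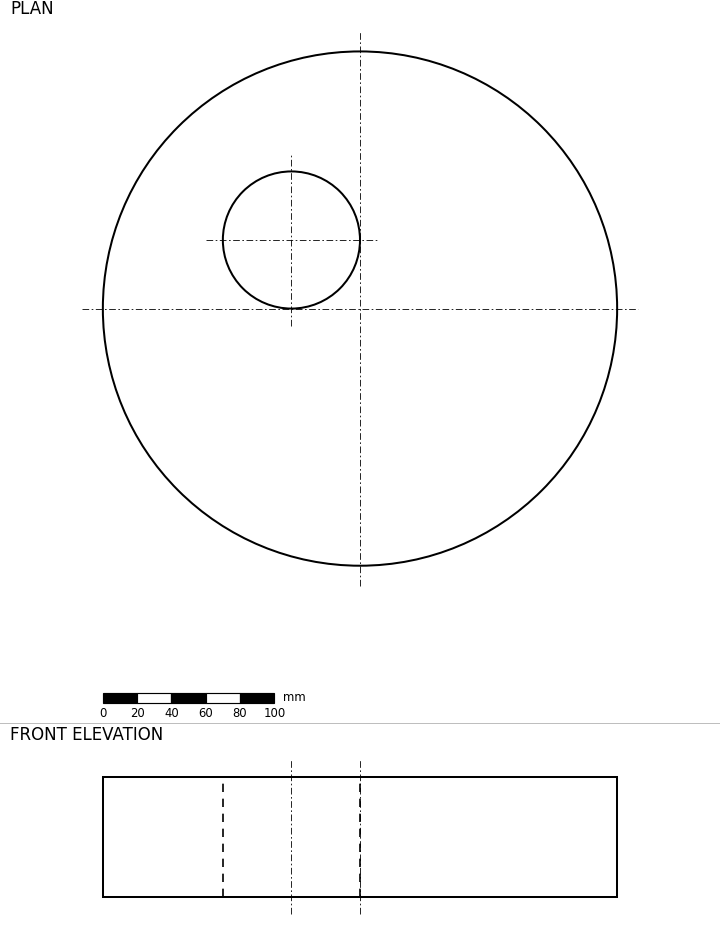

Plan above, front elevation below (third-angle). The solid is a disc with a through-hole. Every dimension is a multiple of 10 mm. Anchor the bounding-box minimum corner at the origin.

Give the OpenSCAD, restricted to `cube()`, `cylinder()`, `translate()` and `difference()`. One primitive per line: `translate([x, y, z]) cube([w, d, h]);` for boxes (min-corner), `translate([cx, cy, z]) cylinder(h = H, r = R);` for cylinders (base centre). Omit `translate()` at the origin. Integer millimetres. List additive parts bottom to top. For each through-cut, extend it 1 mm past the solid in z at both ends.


difference() {
  translate([150, 150, 0]) cylinder(h = 70, r = 150);
  translate([110, 190, -1]) cylinder(h = 72, r = 40);
}


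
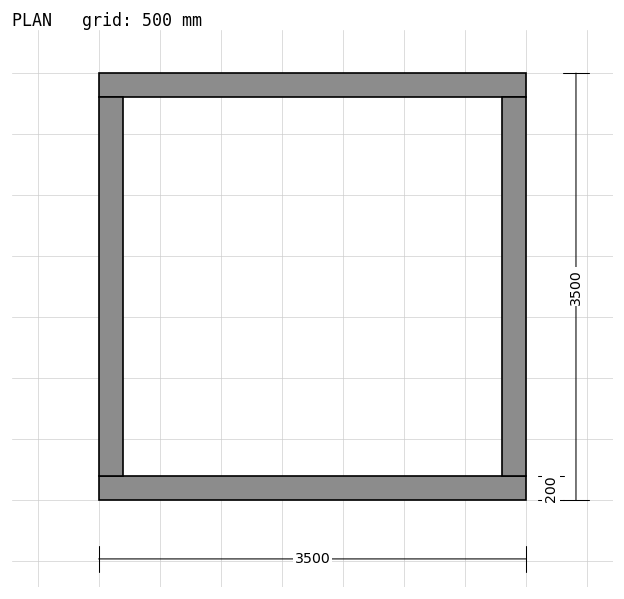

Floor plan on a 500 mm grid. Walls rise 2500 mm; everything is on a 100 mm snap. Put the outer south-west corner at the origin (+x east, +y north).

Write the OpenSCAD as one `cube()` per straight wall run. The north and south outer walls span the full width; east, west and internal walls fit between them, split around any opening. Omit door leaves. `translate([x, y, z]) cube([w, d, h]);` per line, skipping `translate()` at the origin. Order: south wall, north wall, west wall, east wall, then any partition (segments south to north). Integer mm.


cube([3500, 200, 2500]);
translate([0, 3300, 0]) cube([3500, 200, 2500]);
translate([0, 200, 0]) cube([200, 3100, 2500]);
translate([3300, 200, 0]) cube([200, 3100, 2500]);


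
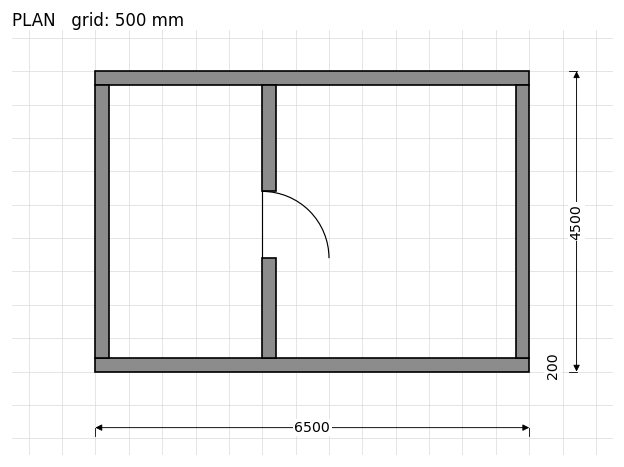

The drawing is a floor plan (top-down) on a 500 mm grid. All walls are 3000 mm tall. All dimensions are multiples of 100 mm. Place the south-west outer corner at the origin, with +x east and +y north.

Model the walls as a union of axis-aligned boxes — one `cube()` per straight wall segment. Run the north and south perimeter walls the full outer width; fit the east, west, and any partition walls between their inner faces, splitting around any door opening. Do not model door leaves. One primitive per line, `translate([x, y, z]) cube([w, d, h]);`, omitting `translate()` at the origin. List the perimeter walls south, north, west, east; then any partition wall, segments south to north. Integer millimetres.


cube([6500, 200, 3000]);
translate([0, 4300, 0]) cube([6500, 200, 3000]);
translate([0, 200, 0]) cube([200, 4100, 3000]);
translate([6300, 200, 0]) cube([200, 4100, 3000]);
translate([2500, 200, 0]) cube([200, 1500, 3000]);
translate([2500, 2700, 0]) cube([200, 1600, 3000]);
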